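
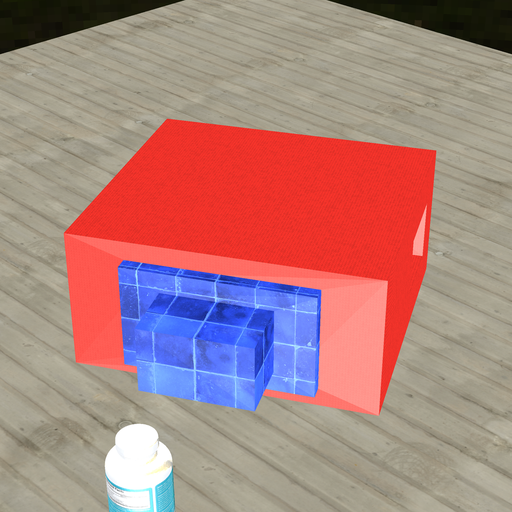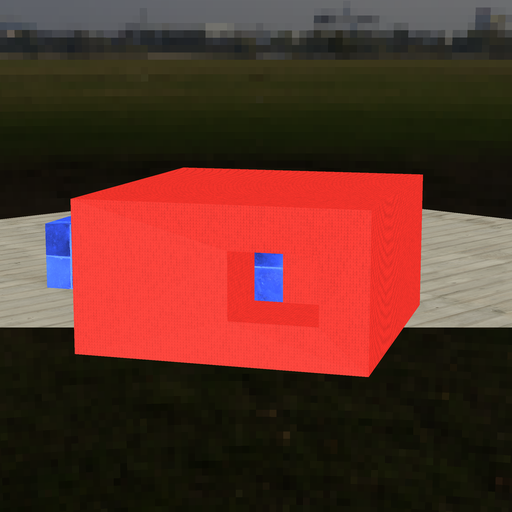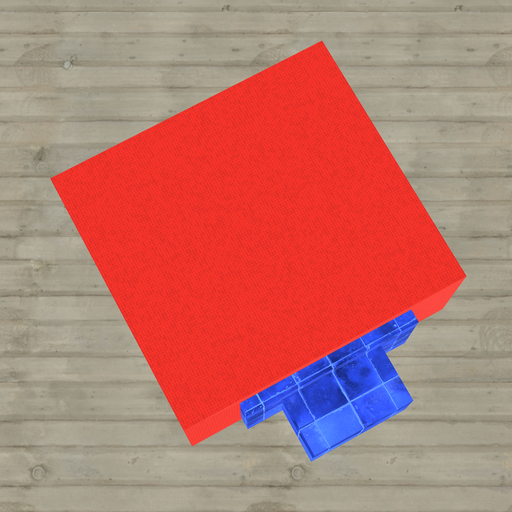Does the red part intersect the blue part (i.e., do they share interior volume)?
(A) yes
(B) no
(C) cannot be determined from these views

(C) cannot be determined from these views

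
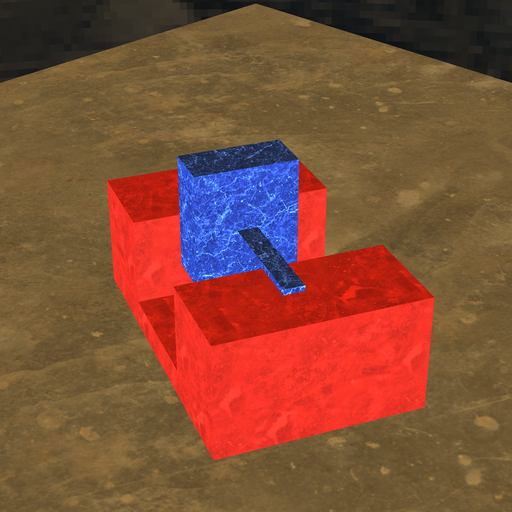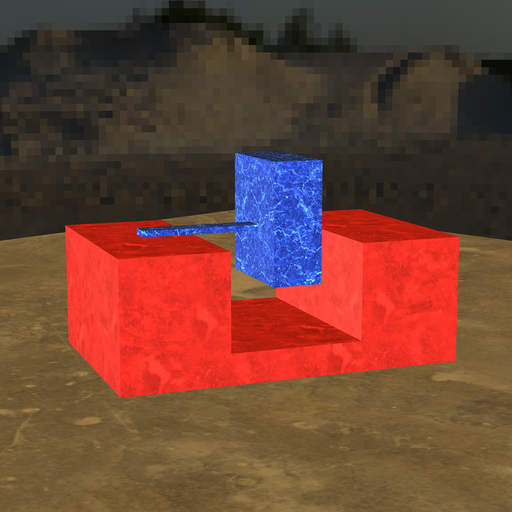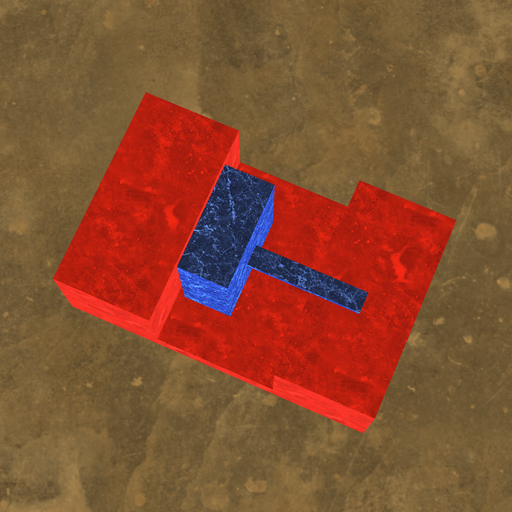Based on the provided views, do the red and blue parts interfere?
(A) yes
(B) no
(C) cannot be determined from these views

(B) no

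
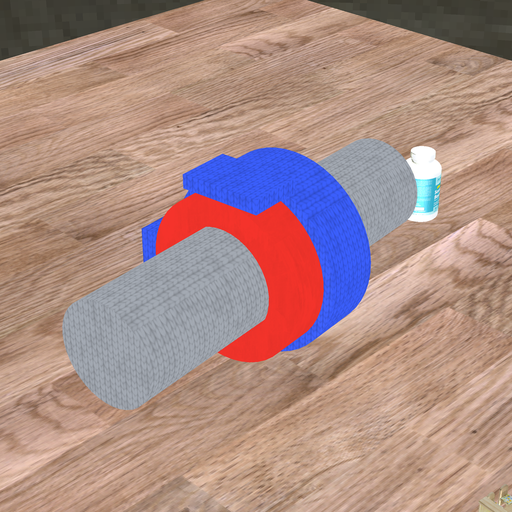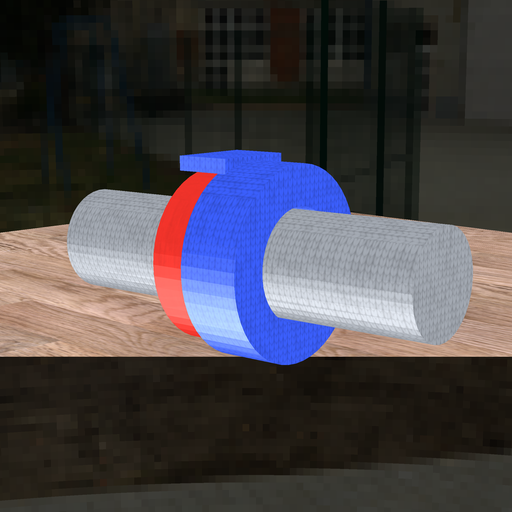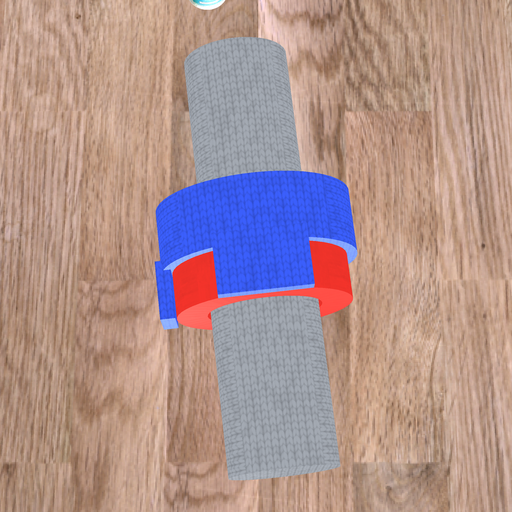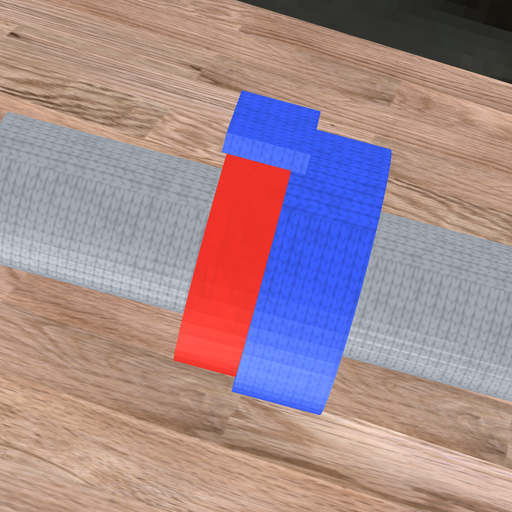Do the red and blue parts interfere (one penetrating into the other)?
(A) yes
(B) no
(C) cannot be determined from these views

(A) yes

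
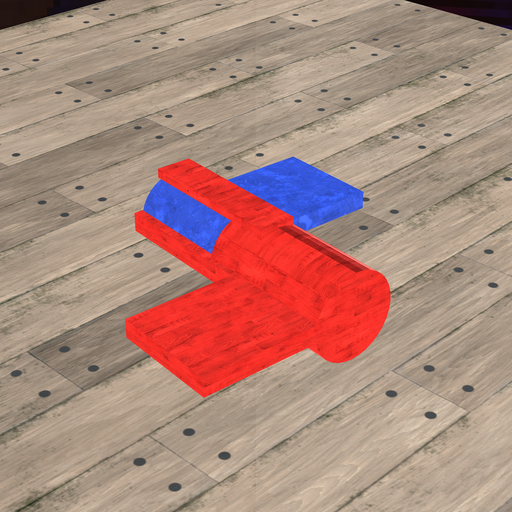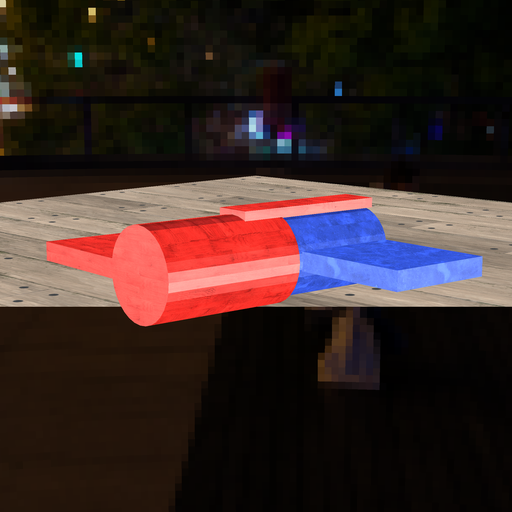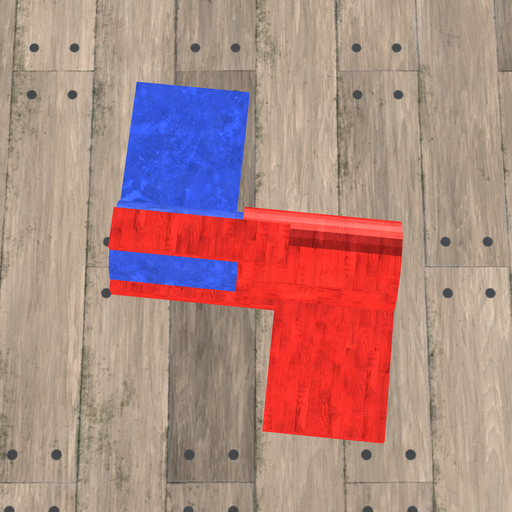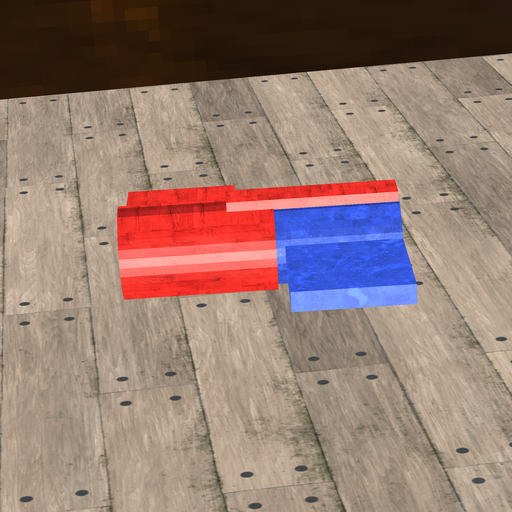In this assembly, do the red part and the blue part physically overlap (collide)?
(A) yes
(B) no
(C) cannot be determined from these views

(A) yes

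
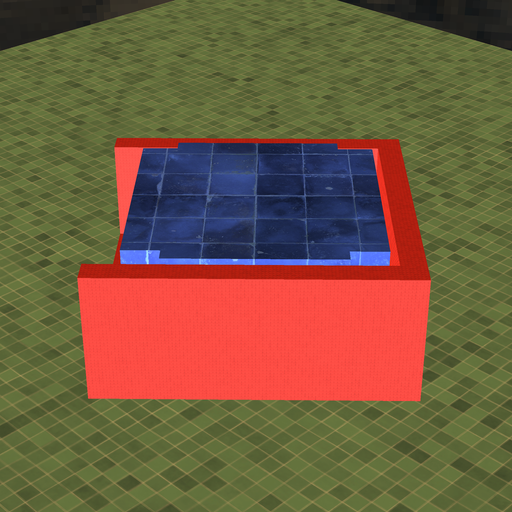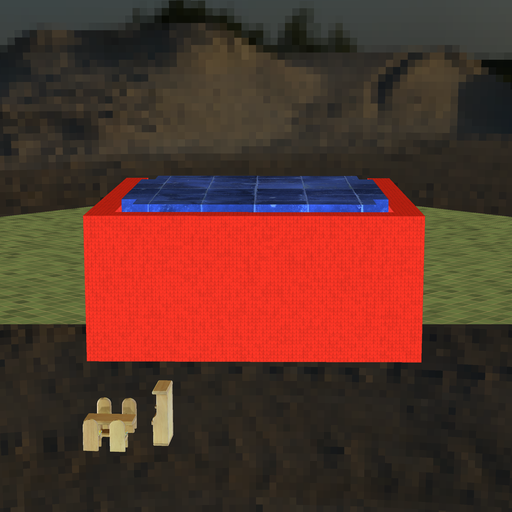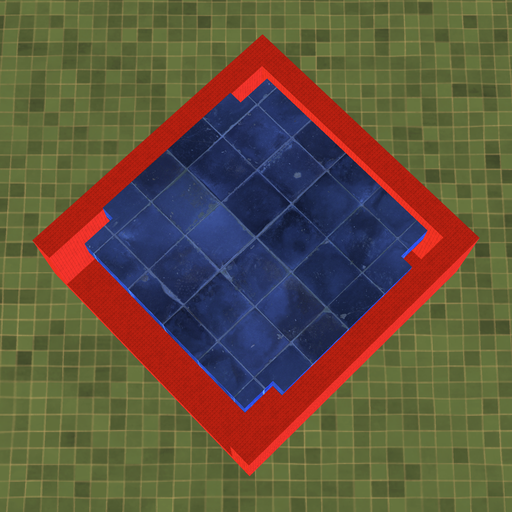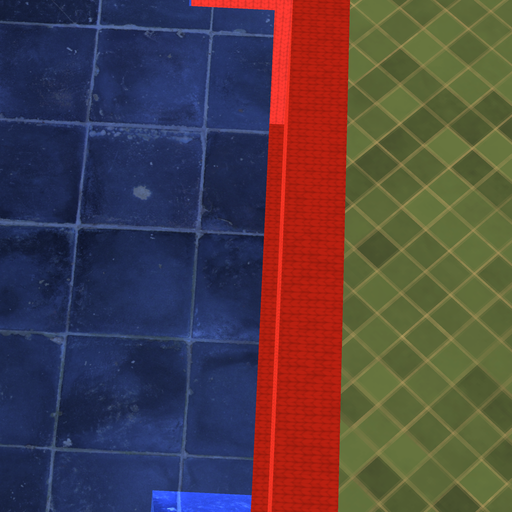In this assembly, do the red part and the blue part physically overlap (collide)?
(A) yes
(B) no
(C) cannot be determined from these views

(B) no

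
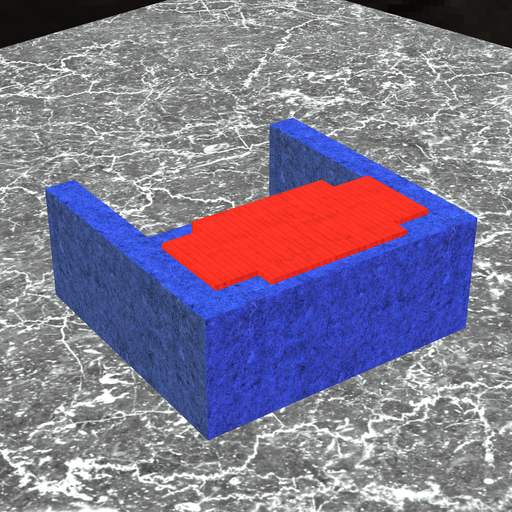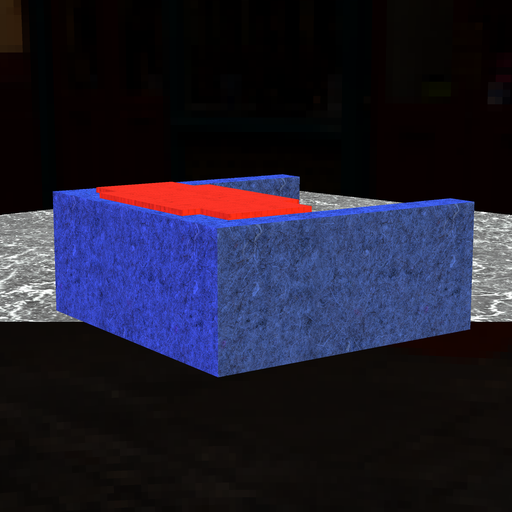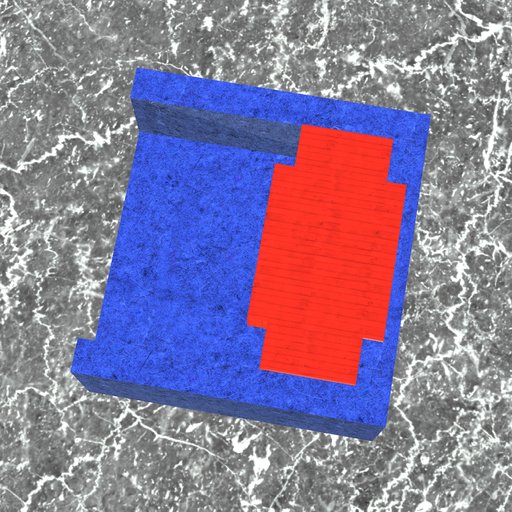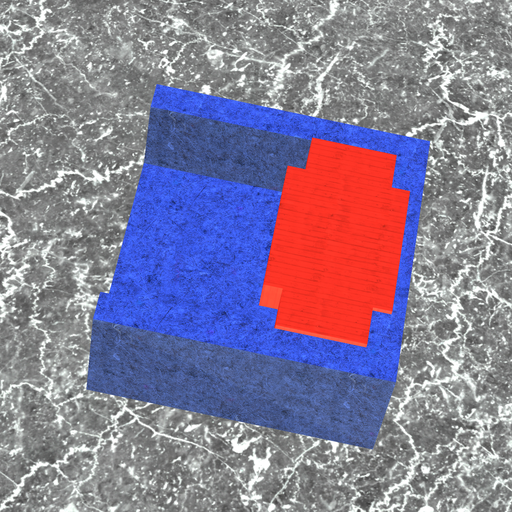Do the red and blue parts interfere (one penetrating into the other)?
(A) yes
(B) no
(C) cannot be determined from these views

(A) yes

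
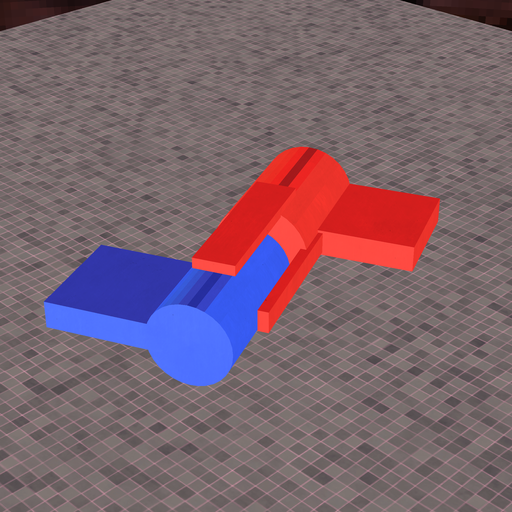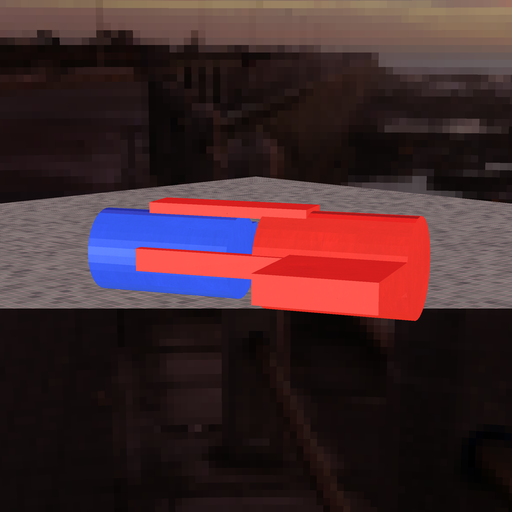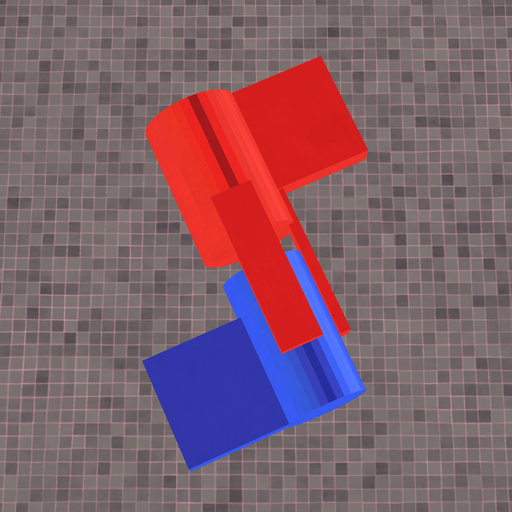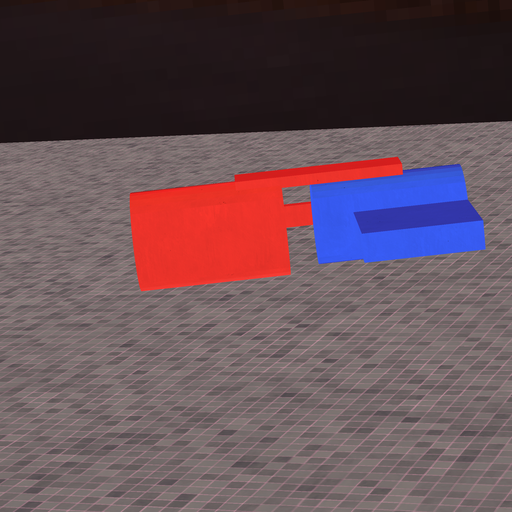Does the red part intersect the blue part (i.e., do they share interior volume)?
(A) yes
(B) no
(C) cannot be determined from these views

(B) no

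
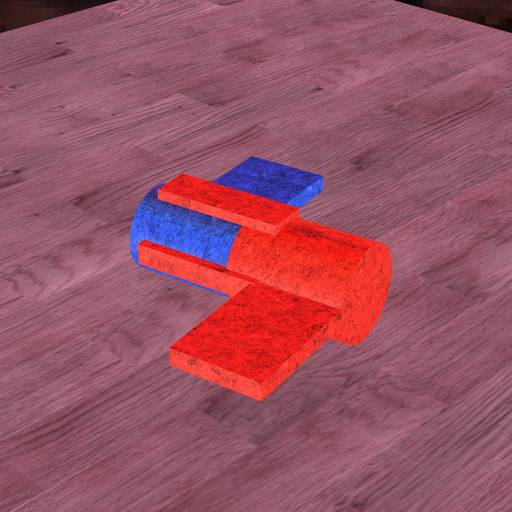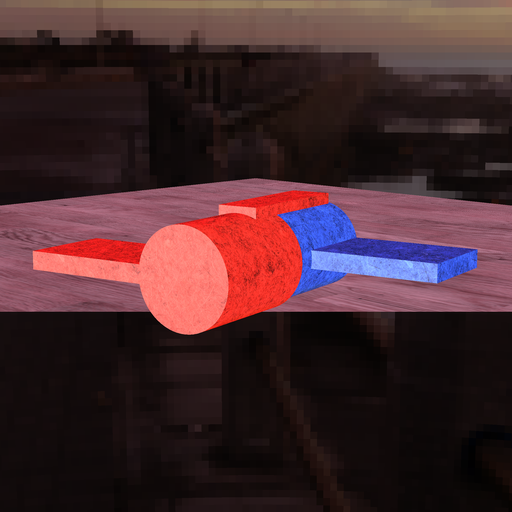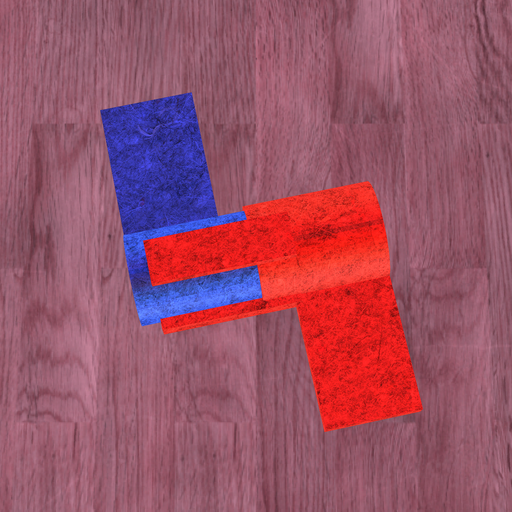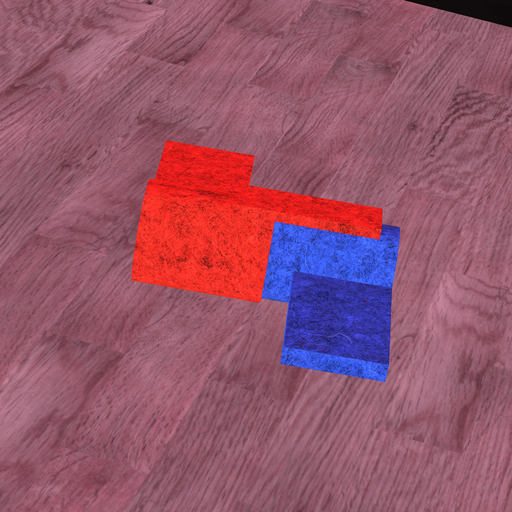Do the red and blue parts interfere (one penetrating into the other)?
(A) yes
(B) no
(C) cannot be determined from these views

(A) yes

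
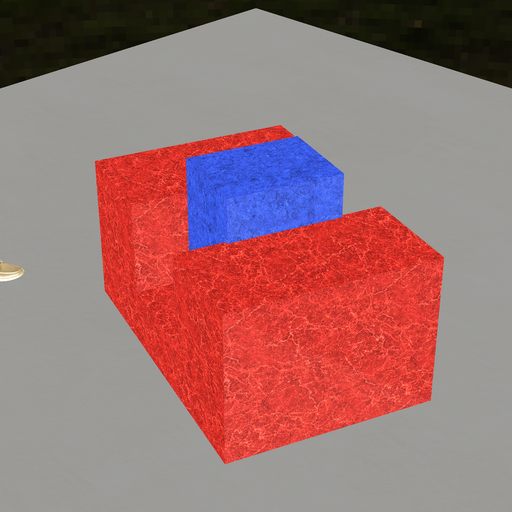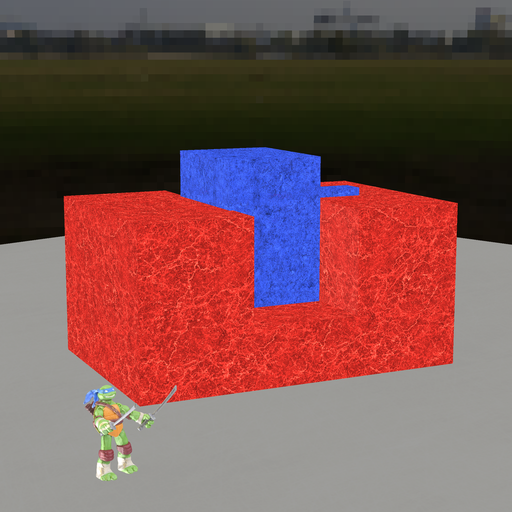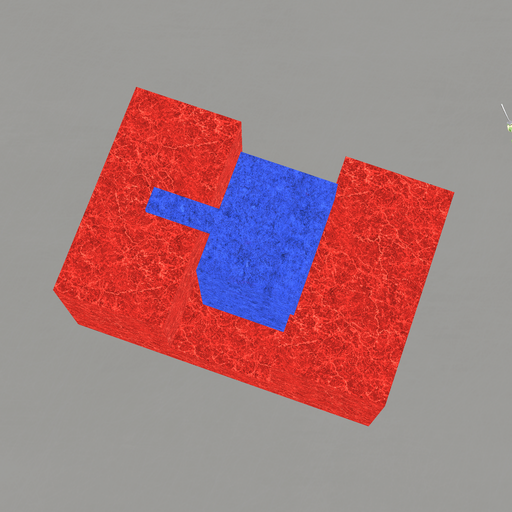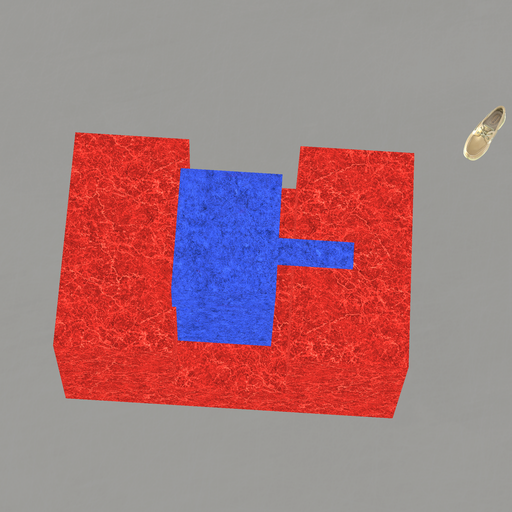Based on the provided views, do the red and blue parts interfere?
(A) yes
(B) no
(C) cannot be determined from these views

(A) yes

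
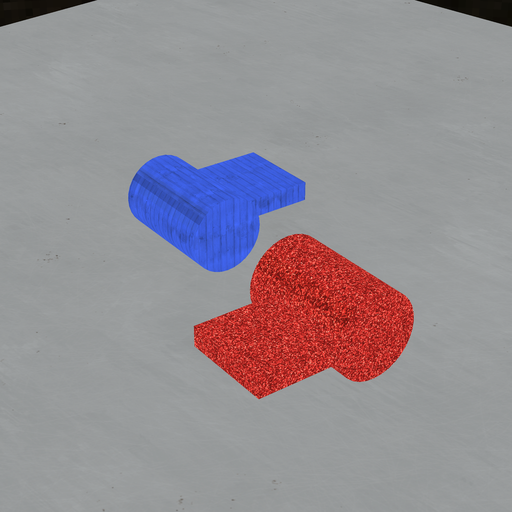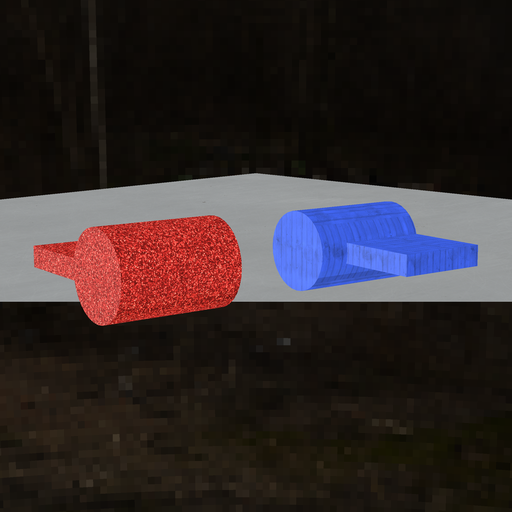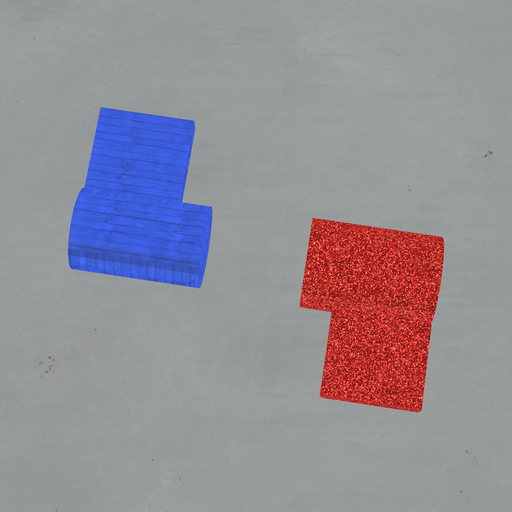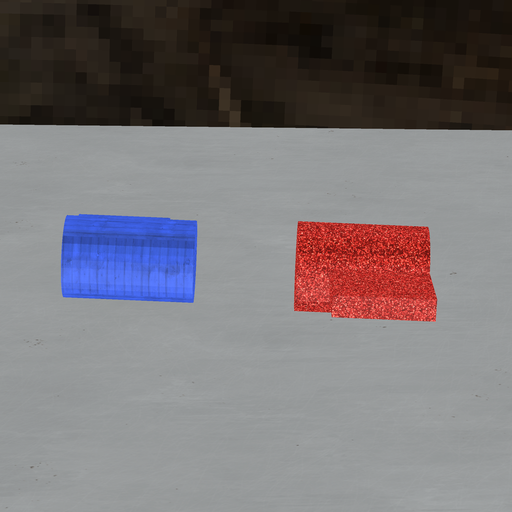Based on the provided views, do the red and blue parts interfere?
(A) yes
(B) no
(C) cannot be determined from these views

(B) no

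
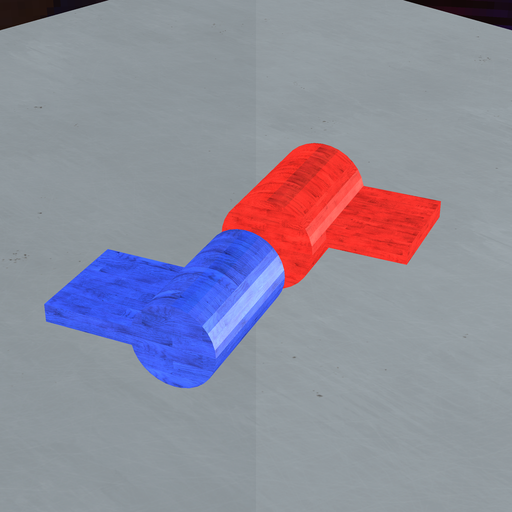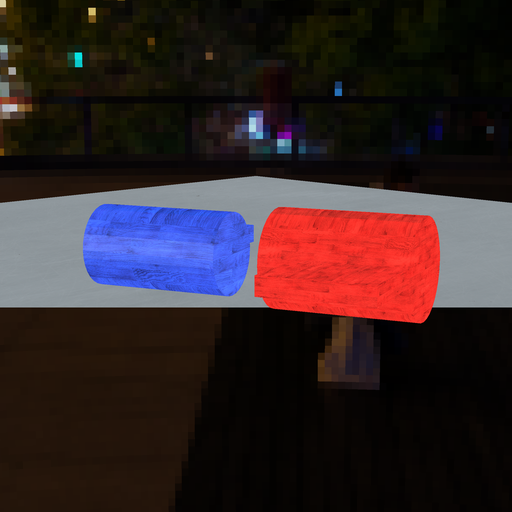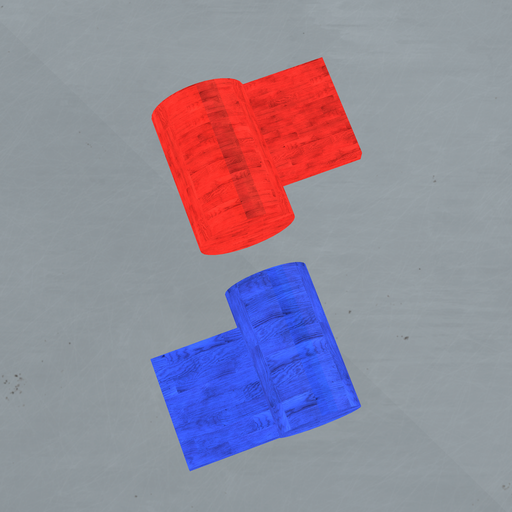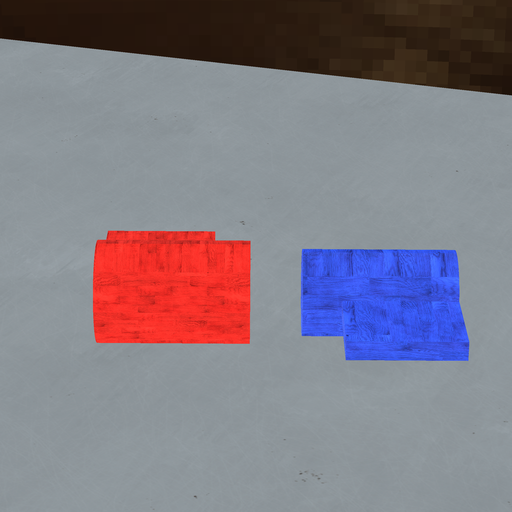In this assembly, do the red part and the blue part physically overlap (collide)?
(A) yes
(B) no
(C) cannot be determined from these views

(B) no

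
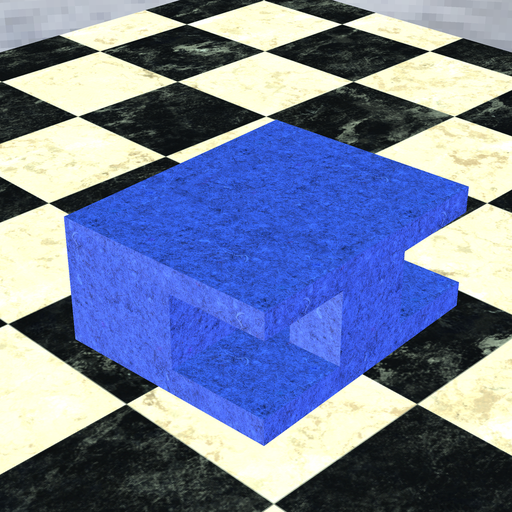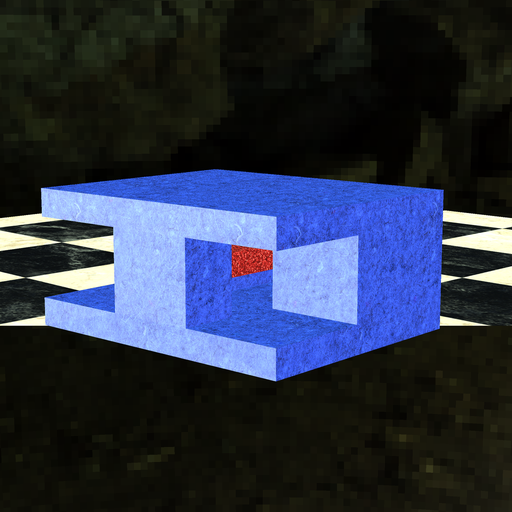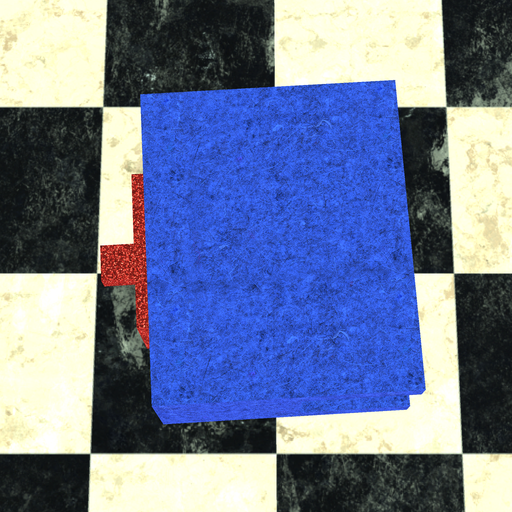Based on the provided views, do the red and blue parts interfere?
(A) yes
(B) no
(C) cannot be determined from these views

(A) yes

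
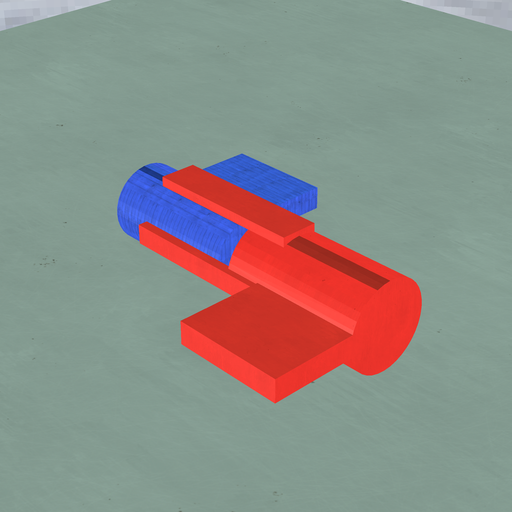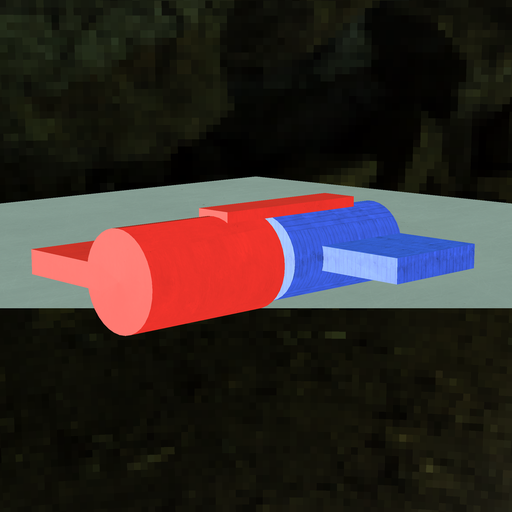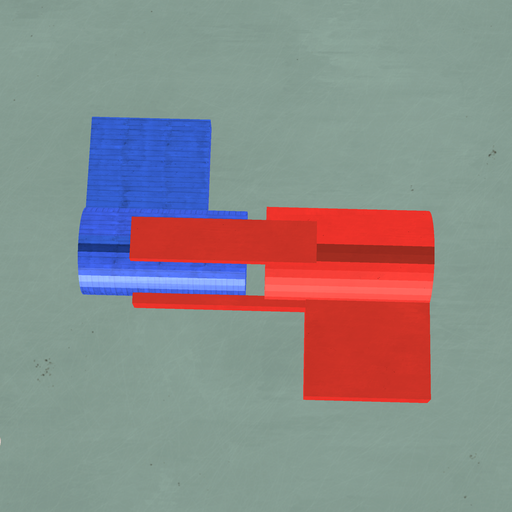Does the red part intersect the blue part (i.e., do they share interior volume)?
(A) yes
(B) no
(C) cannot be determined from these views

(B) no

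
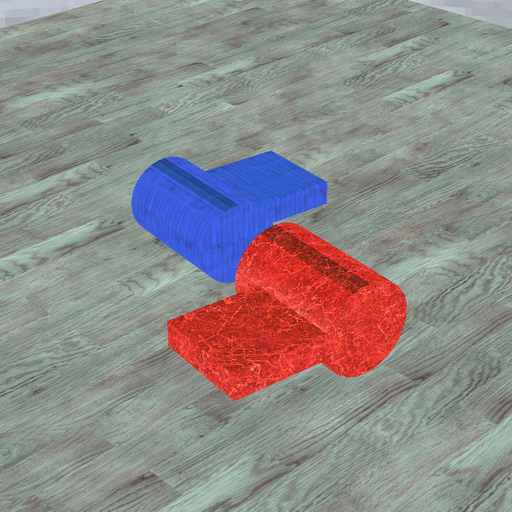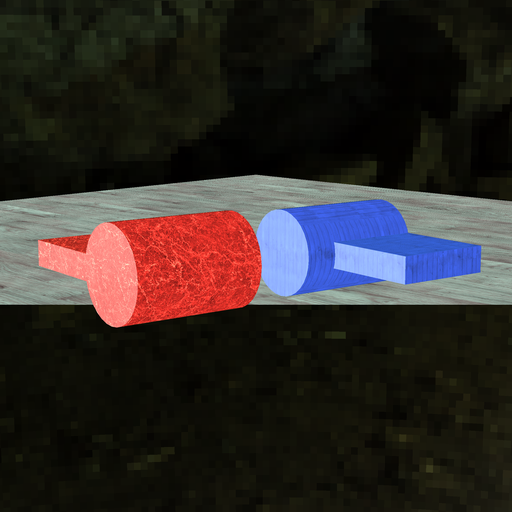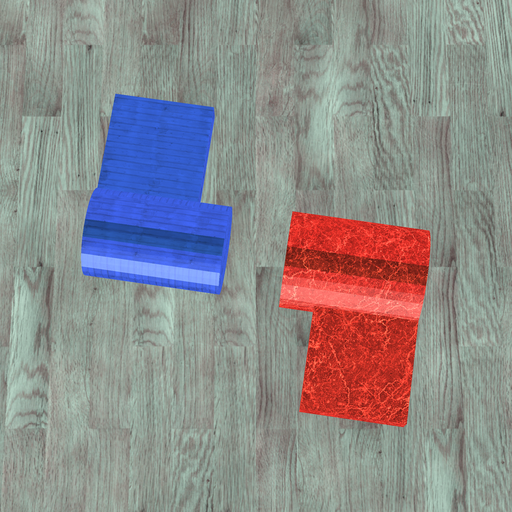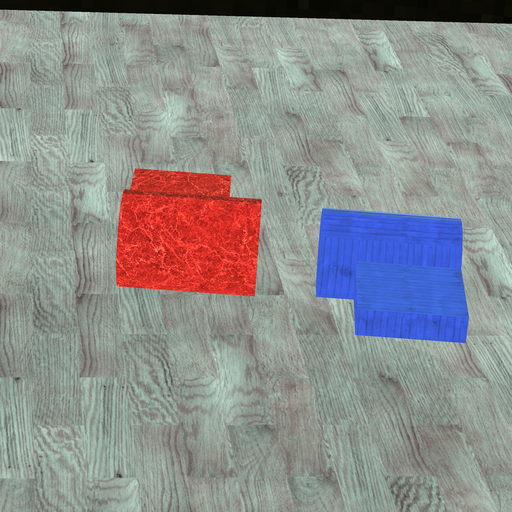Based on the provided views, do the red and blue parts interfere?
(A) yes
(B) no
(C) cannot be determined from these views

(B) no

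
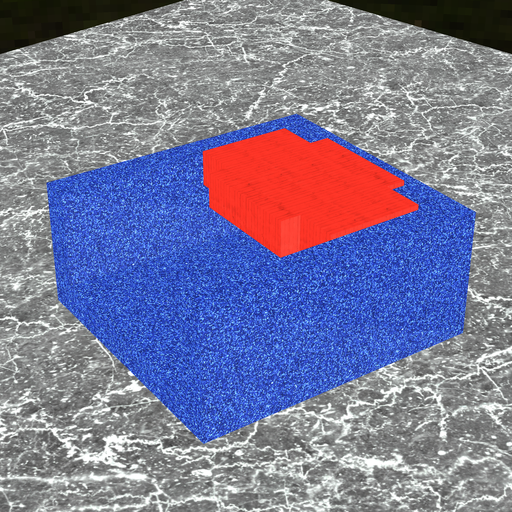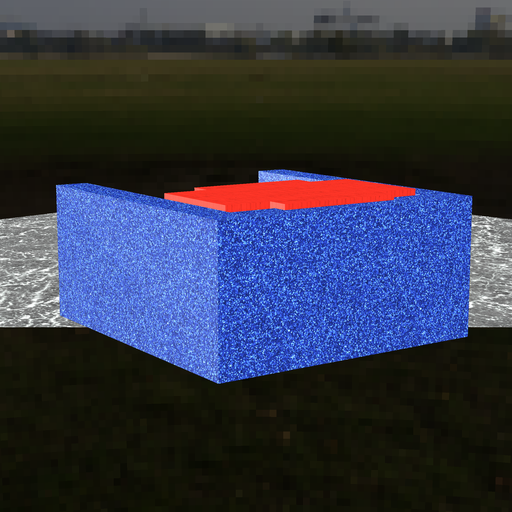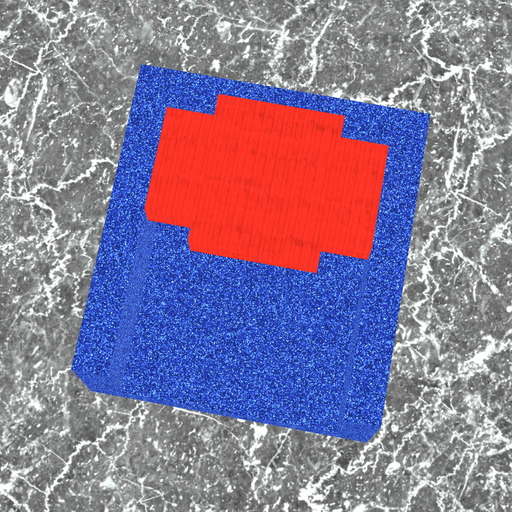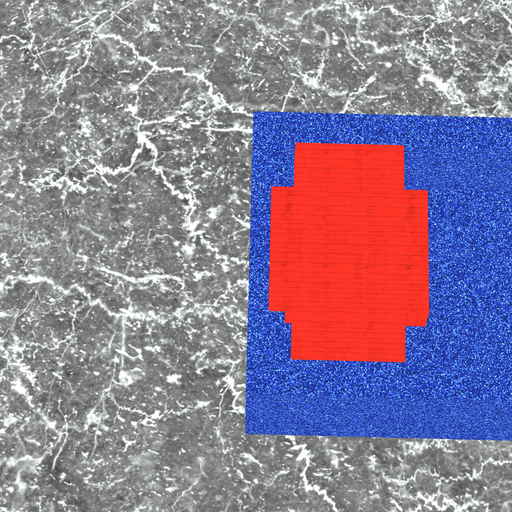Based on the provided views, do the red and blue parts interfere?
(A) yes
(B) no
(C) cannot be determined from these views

(A) yes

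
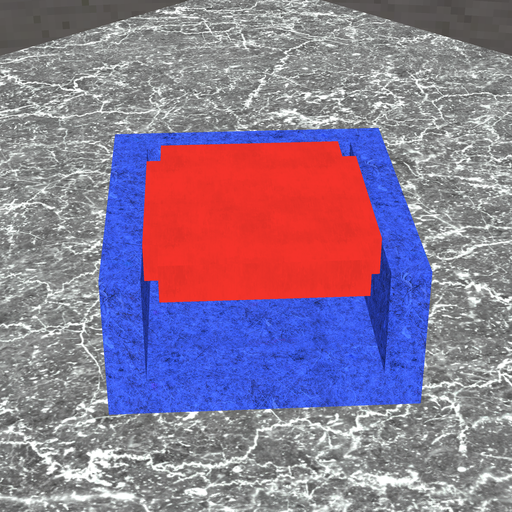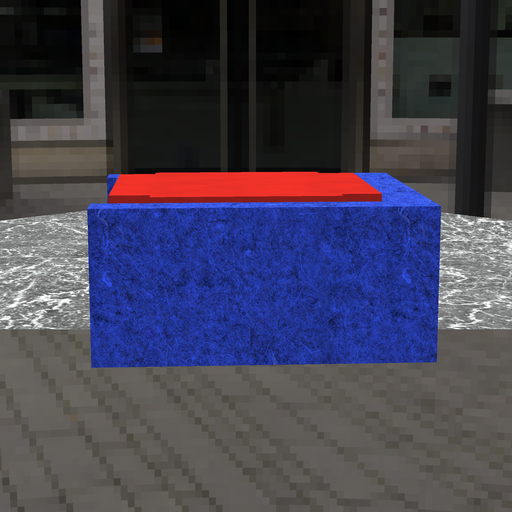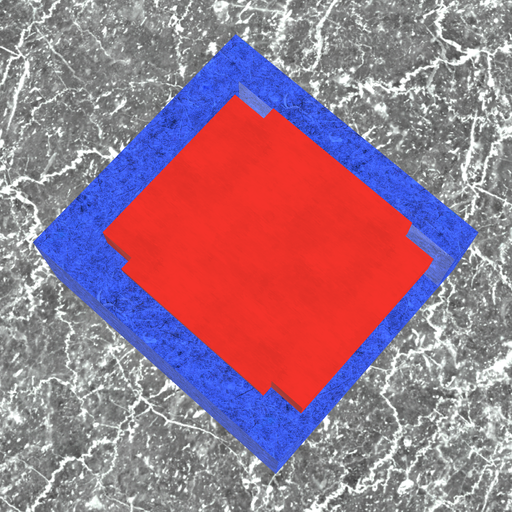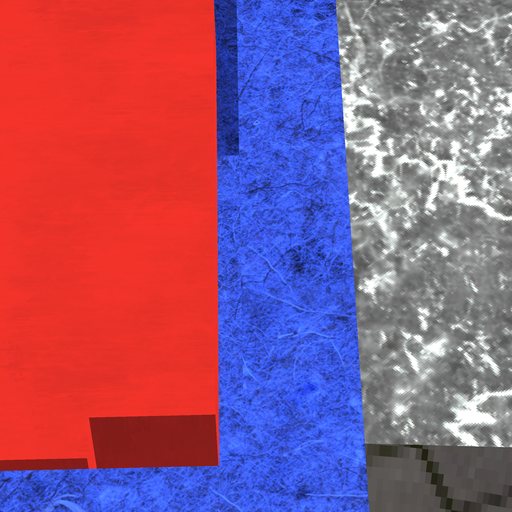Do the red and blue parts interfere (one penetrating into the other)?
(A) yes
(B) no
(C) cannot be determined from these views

(B) no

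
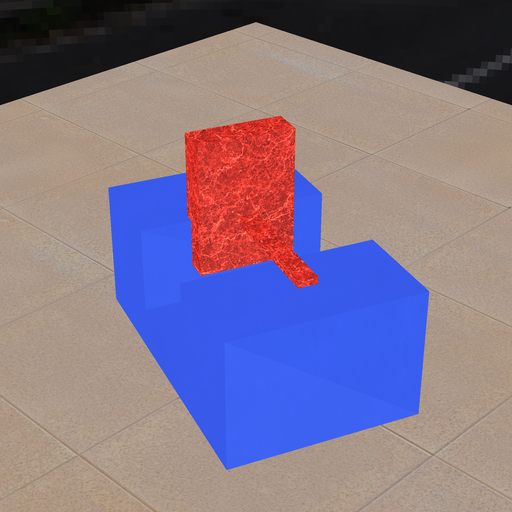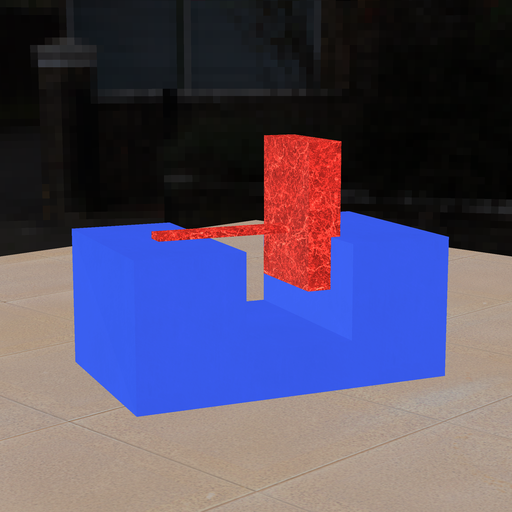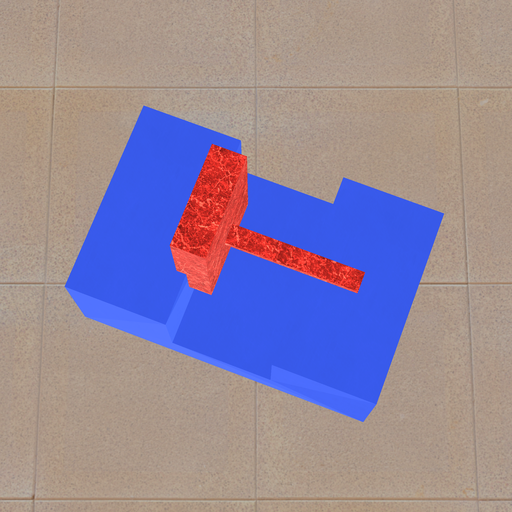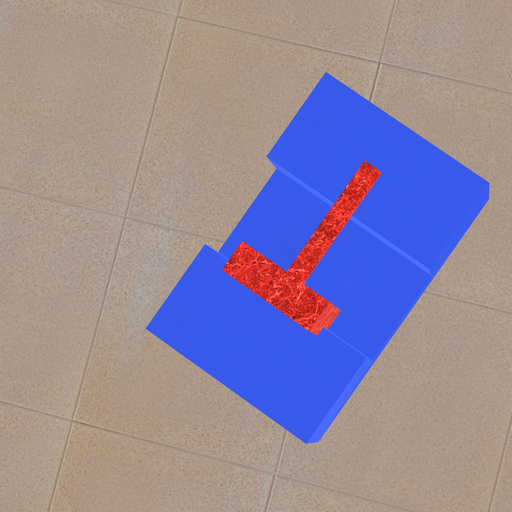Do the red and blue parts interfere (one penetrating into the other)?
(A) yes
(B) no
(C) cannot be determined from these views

(A) yes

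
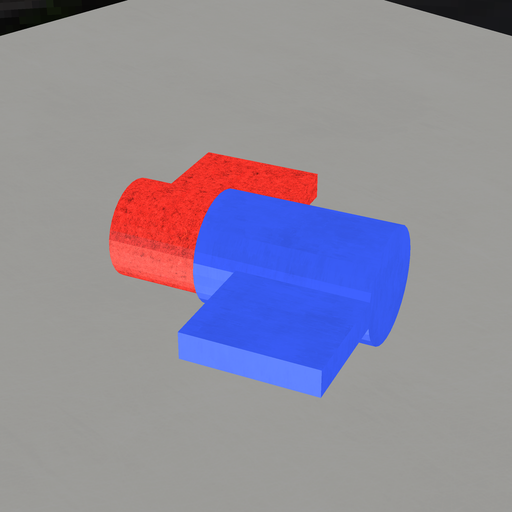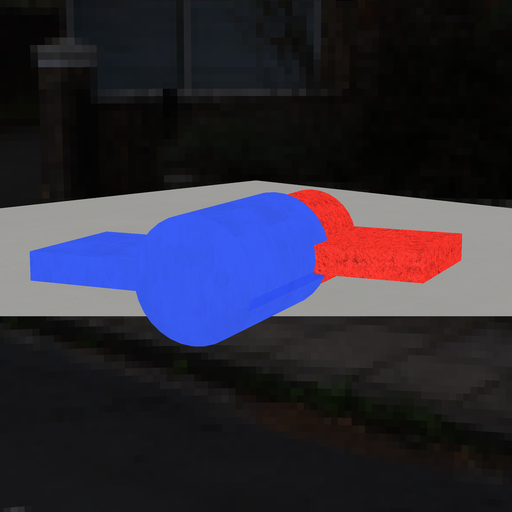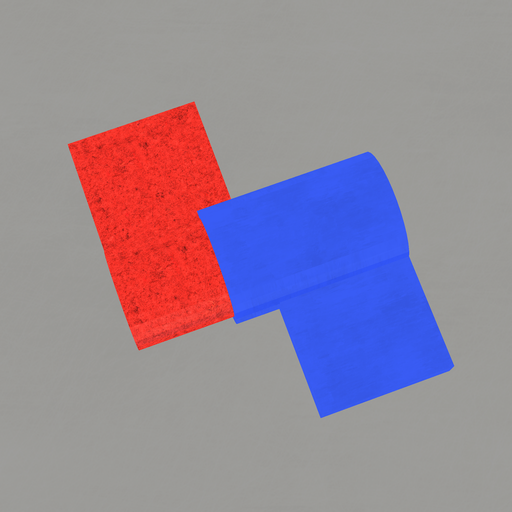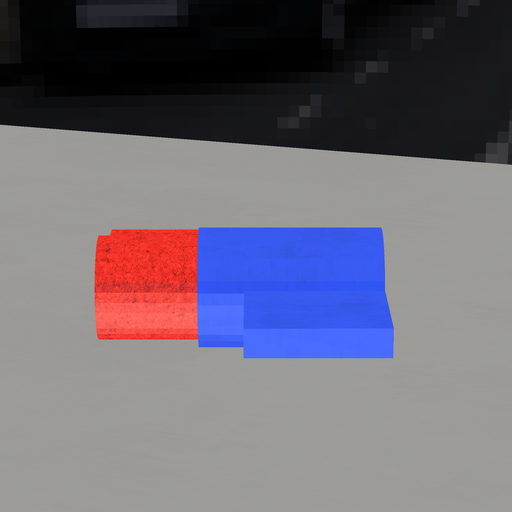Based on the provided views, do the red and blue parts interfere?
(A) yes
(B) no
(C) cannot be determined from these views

(A) yes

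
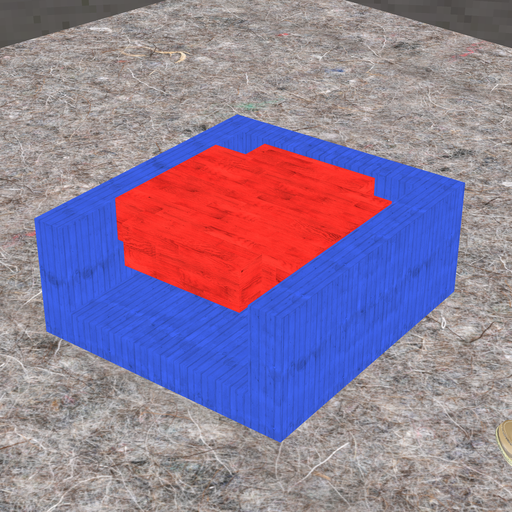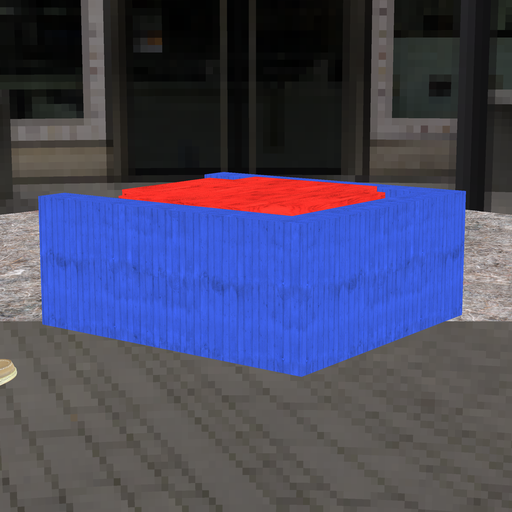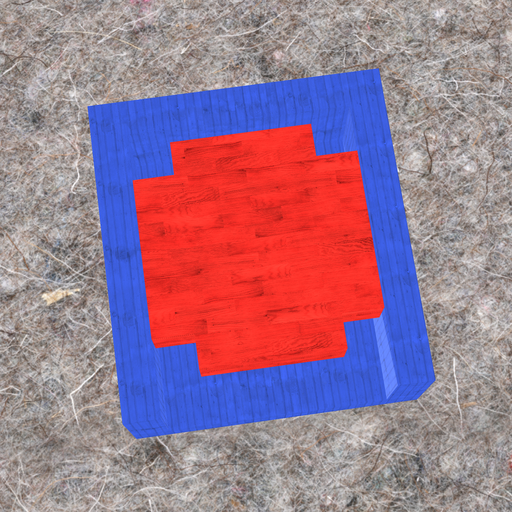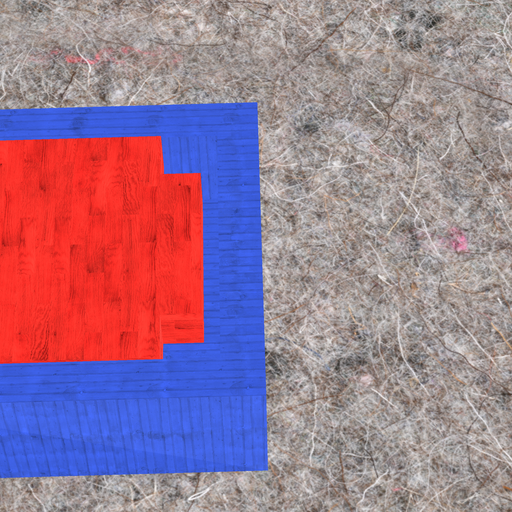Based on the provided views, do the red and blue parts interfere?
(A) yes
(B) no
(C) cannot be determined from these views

(B) no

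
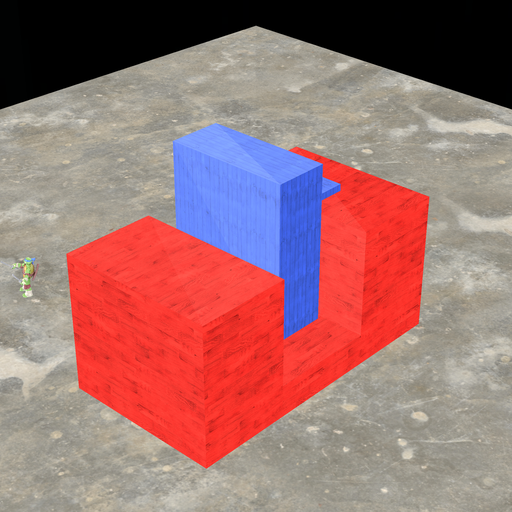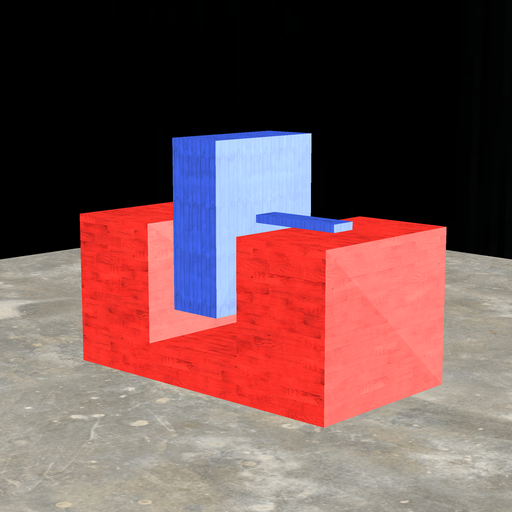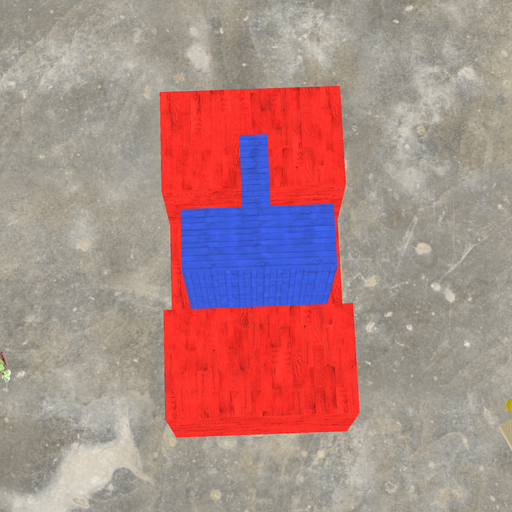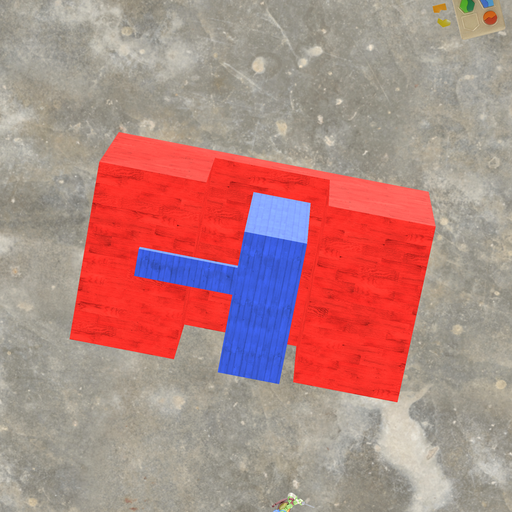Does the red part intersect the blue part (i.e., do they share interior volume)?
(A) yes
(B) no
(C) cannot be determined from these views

(B) no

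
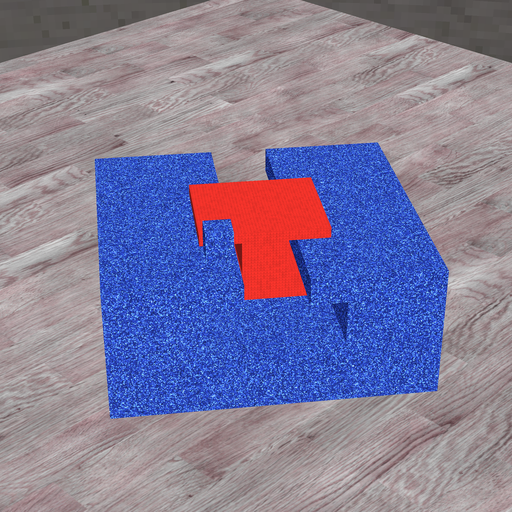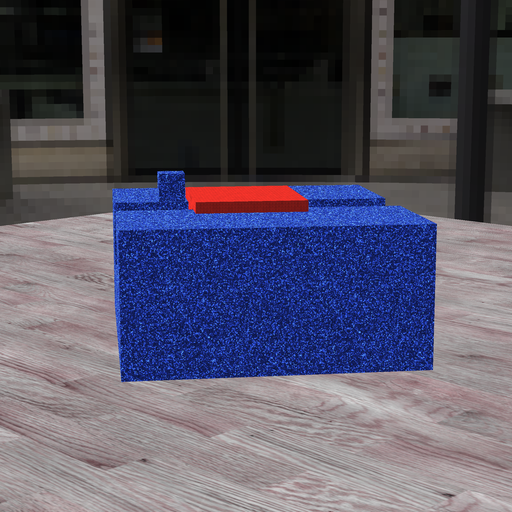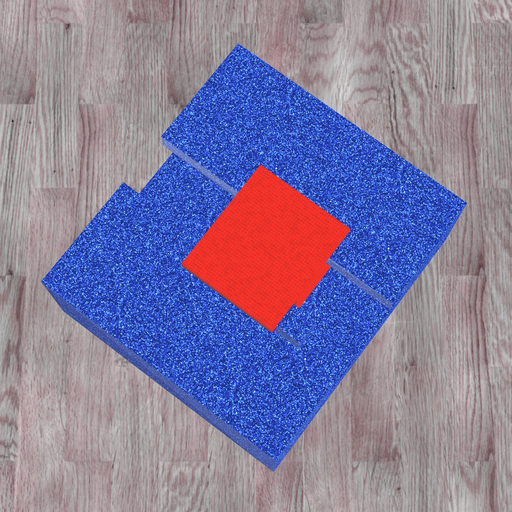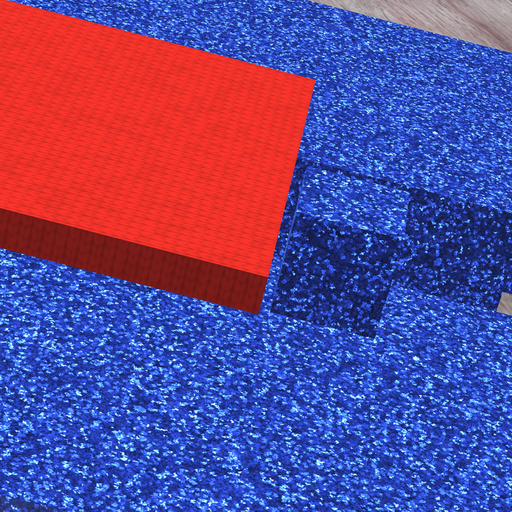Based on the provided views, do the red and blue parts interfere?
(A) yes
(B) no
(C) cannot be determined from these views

(B) no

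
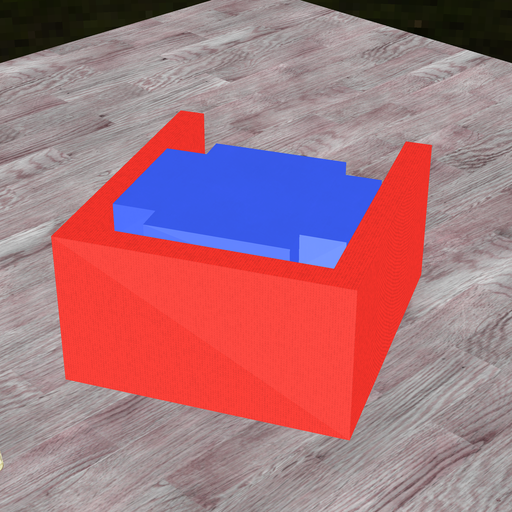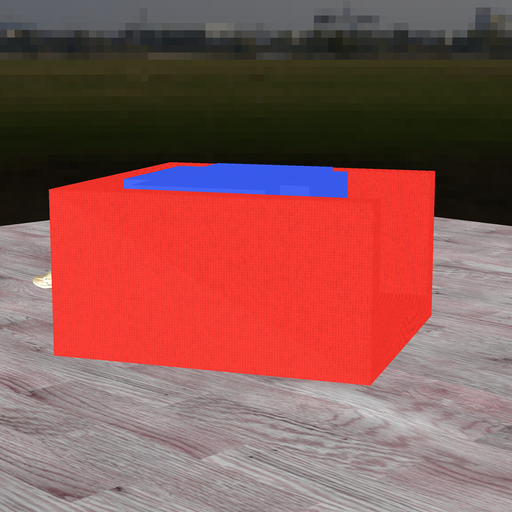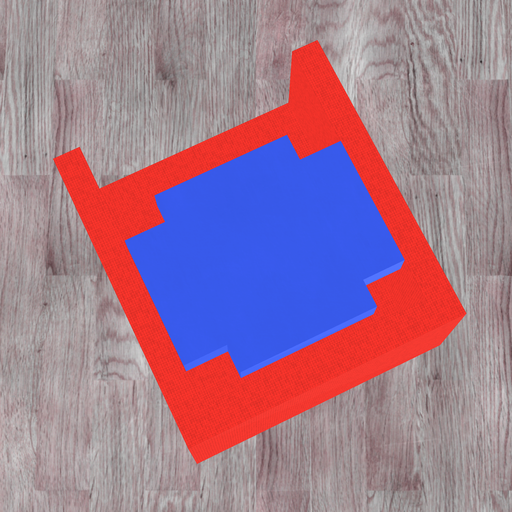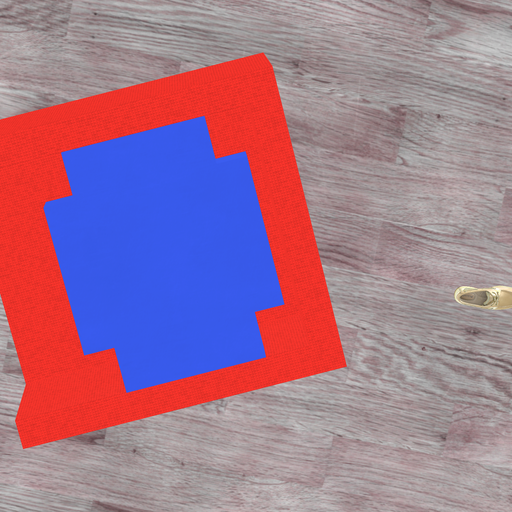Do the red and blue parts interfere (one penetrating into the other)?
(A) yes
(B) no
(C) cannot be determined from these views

(B) no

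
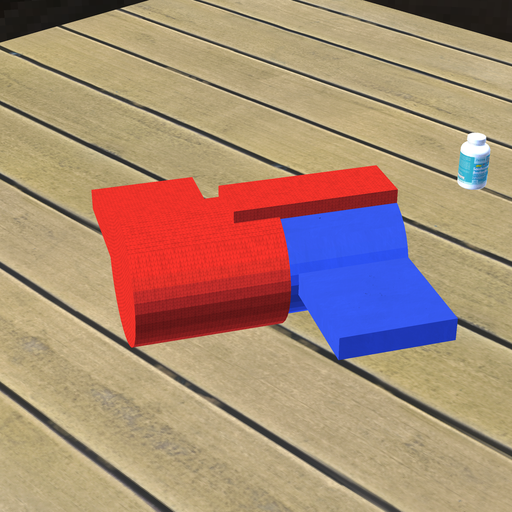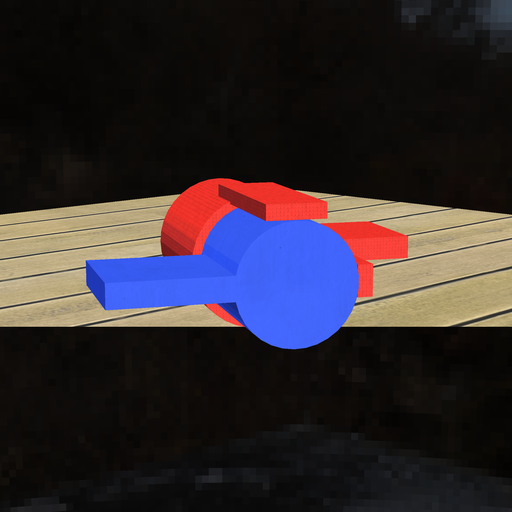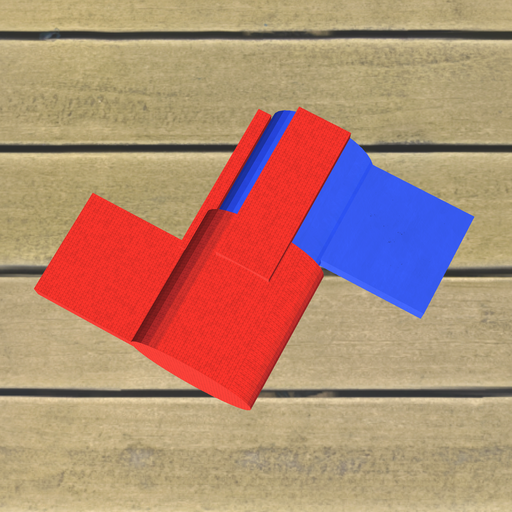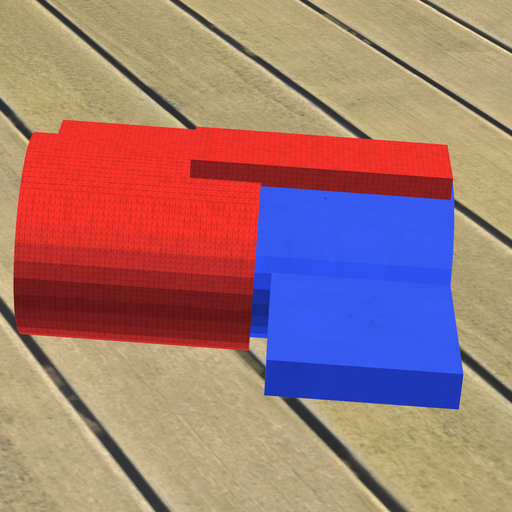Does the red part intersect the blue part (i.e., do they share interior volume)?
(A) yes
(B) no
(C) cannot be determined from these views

(A) yes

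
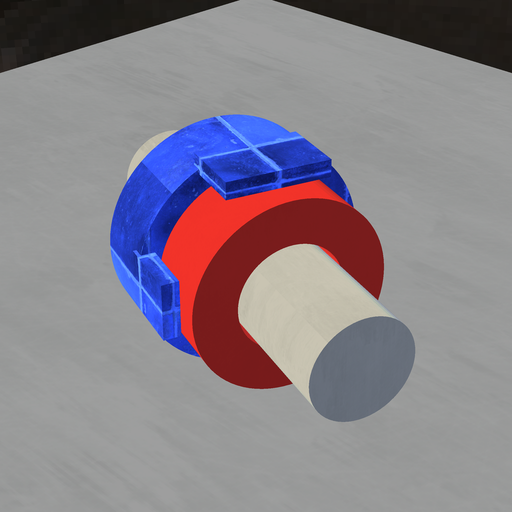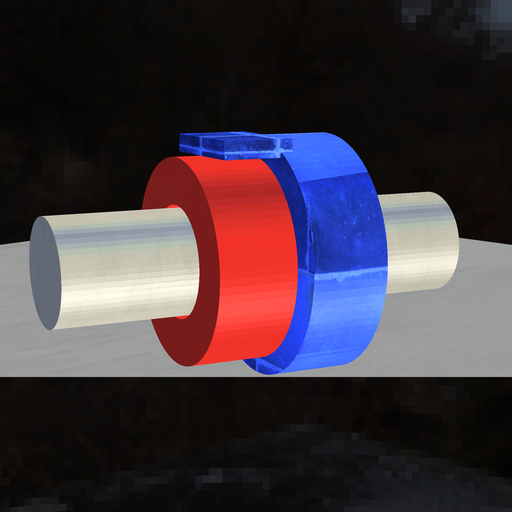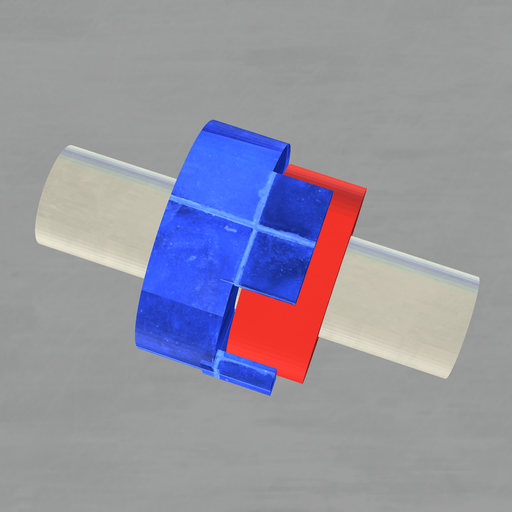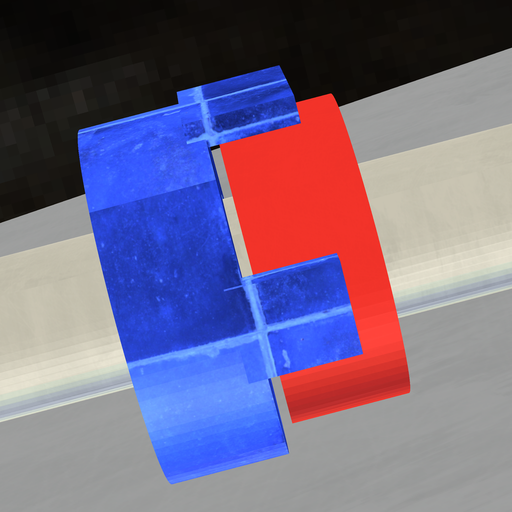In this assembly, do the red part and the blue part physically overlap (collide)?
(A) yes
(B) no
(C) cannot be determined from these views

(B) no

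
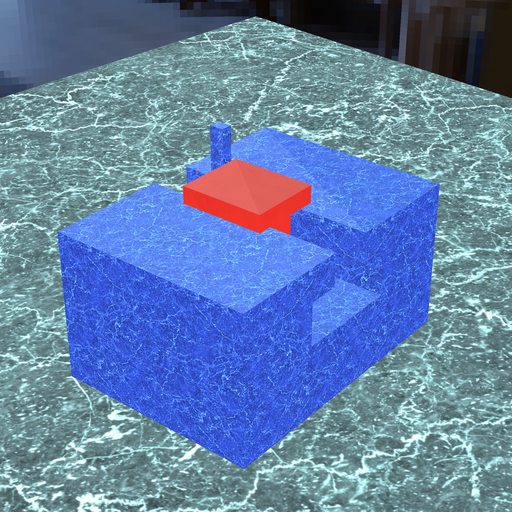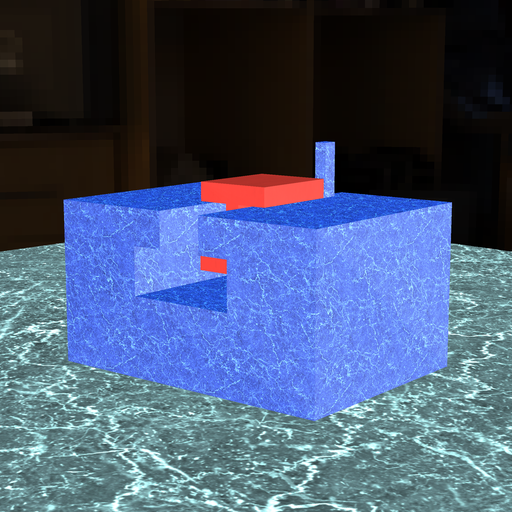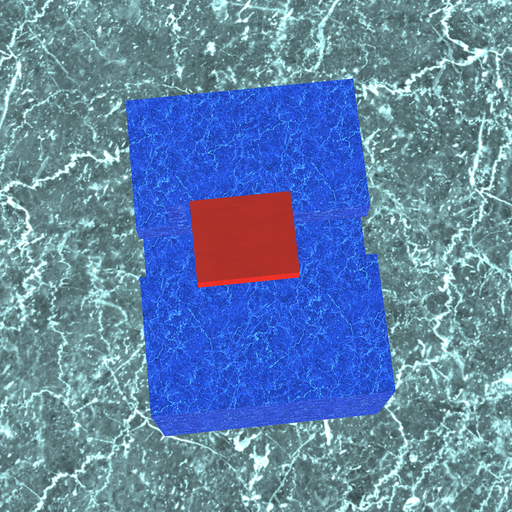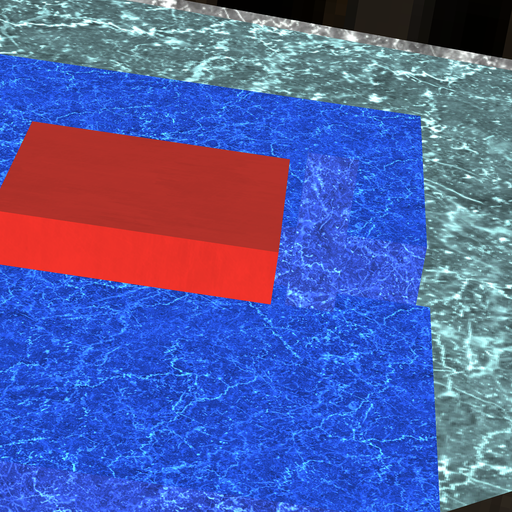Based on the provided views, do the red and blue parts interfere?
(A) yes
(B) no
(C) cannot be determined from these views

(B) no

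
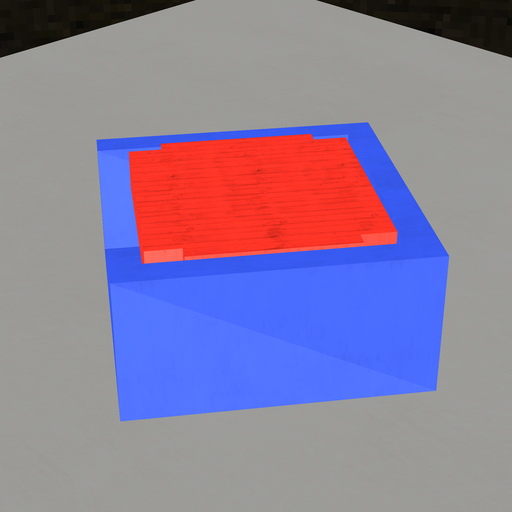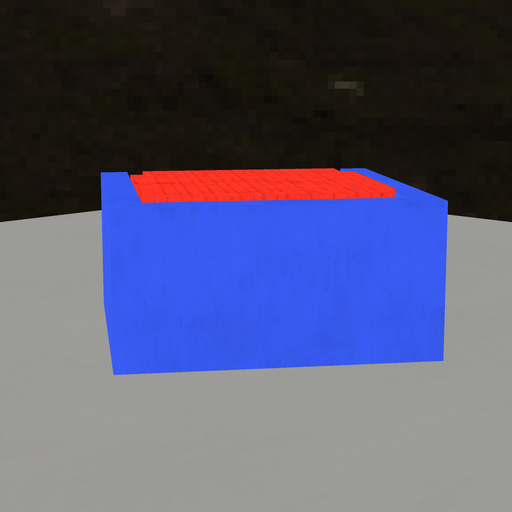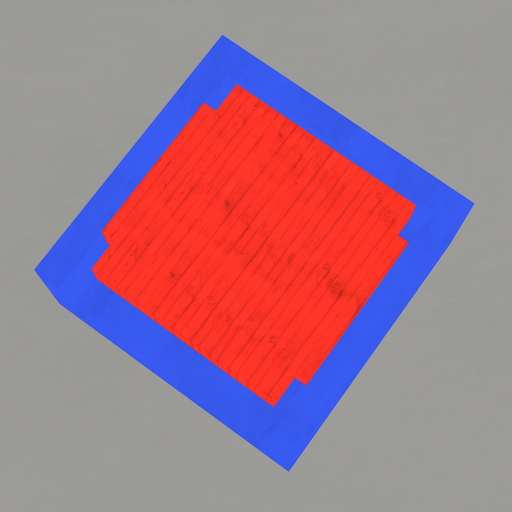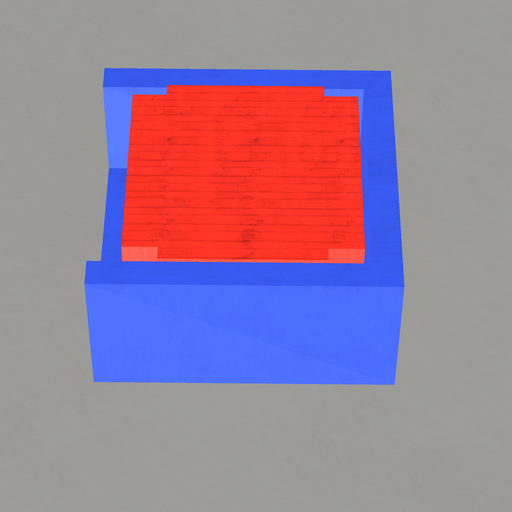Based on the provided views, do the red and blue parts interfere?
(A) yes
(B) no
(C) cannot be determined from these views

(B) no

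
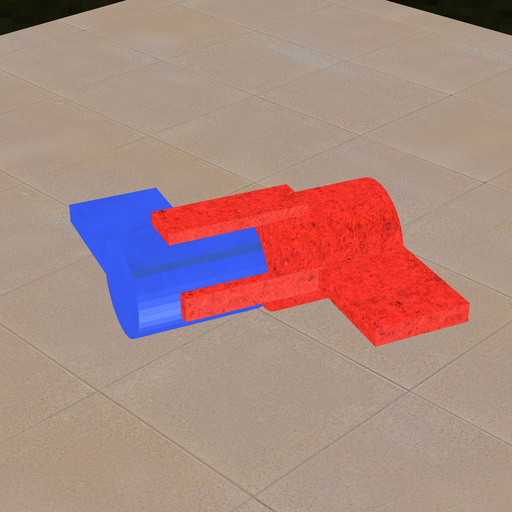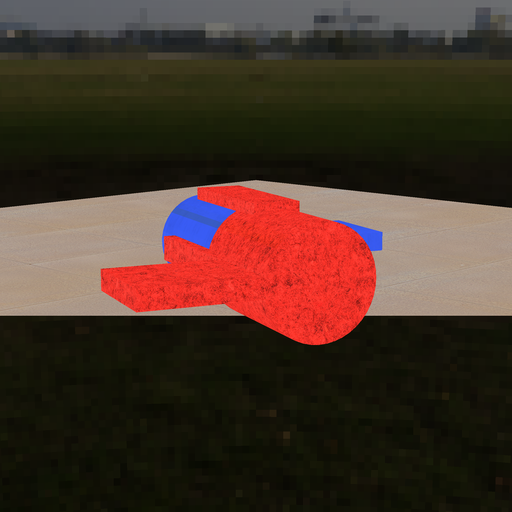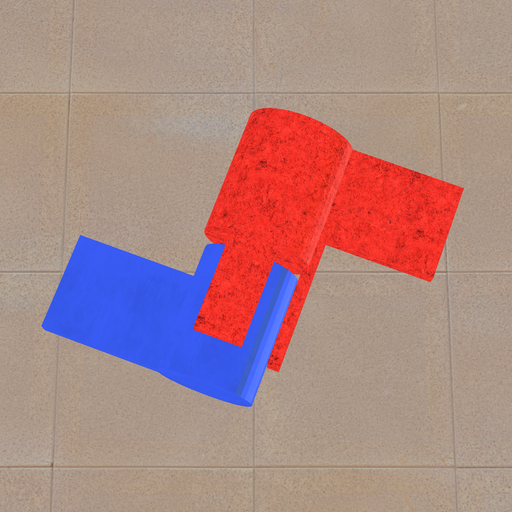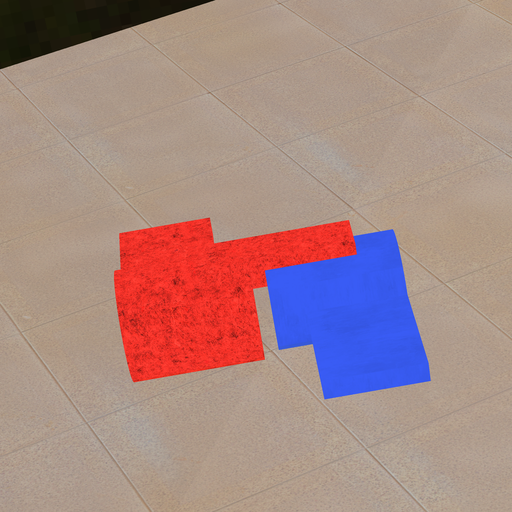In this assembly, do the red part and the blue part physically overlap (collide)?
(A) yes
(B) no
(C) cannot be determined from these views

(B) no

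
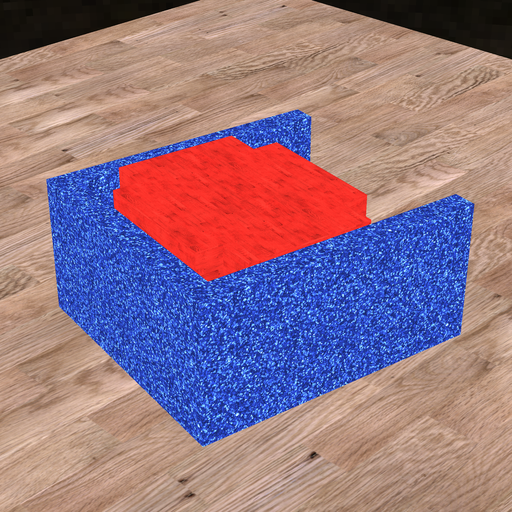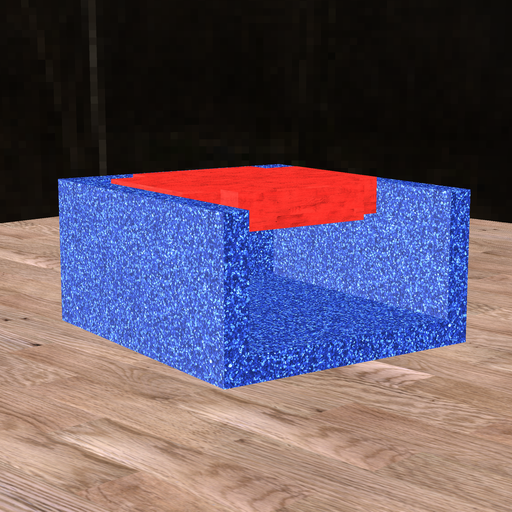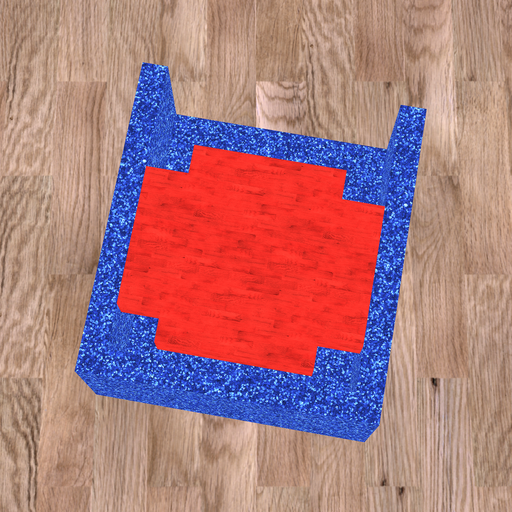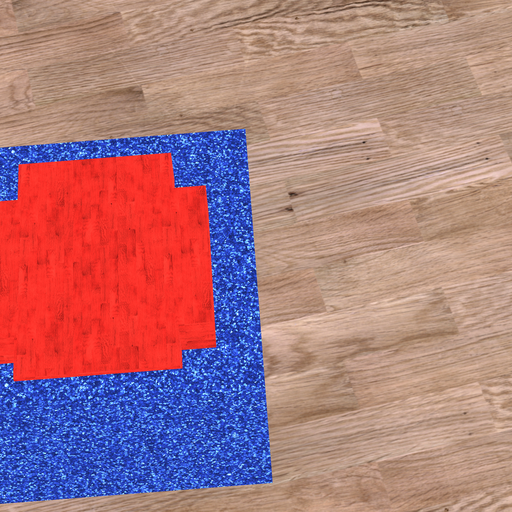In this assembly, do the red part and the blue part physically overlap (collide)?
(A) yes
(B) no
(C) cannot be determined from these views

(B) no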